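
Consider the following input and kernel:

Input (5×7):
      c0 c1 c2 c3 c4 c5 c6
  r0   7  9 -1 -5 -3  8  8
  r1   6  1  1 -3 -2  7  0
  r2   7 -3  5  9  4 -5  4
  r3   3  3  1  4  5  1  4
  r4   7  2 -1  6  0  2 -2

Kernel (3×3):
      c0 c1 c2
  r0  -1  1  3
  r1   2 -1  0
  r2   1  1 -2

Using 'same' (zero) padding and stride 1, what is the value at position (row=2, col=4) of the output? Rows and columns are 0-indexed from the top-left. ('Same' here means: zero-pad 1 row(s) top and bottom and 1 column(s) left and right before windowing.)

43

The receptive field on the zero-padded input at this output position is [-3 -2 7 / 9 4 -5 / 4 5 1]. Elementwise product with the kernel and sum: -3·-1 + -2·1 + 7·3 + 9·2 + 4·-1 + 4·1 + 5·1 + 1·-2.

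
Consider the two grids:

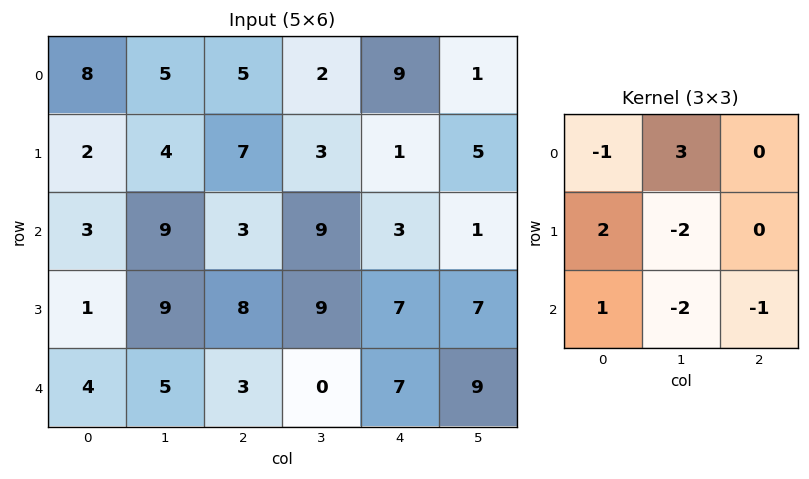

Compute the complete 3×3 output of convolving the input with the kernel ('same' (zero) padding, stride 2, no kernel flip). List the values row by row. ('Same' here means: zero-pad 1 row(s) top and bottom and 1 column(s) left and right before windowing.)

-24 -13 -18
-11 13 0
-5 19 -2

Output[0,0]: The receptive field on the zero-padded input at this output position is [0 0 0 / 0 8 5 / 0 2 4]. Elementwise product with the kernel and sum: 0·-1 + 0·3 + 0·2 + 8·-2 + 0·1 + 2·-2 + 4·-1.
Output[0,1]: The receptive field on the zero-padded input at this output position is [0 0 0 / 5 5 2 / 4 7 3]. Elementwise product with the kernel and sum: 0·-1 + 0·3 + 5·2 + 5·-2 + 4·1 + 7·-2 + 3·-1.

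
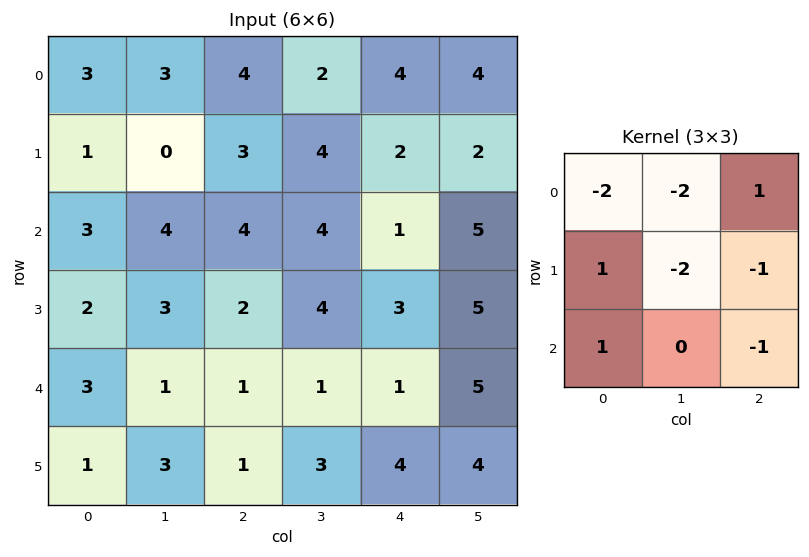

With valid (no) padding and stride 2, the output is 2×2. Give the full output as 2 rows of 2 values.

Output[0,0]: The receptive field on the input at this output position is [3 3 4 / 1 0 3 / 3 4 4]. Elementwise product with the kernel and sum: 3·-2 + 3·-2 + 4·1 + 1·1 + 0·-2 + 3·-1 + 3·1 + 4·-1.

-11 -12
-14 -24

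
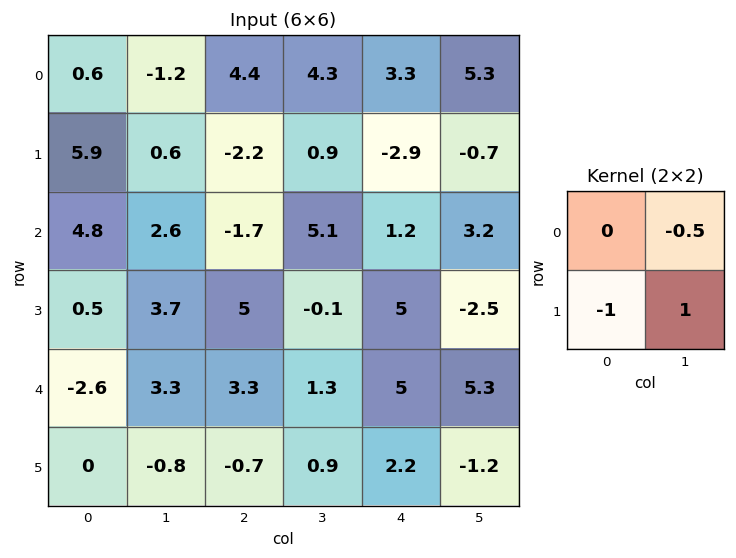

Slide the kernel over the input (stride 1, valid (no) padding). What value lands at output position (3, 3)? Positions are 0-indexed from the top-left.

1.2

The receptive field on the input at this output position is [-0.1 5 / 1.3 5]. Elementwise product with the kernel and sum: 5·-0.5 + 1.3·-1 + 5·1.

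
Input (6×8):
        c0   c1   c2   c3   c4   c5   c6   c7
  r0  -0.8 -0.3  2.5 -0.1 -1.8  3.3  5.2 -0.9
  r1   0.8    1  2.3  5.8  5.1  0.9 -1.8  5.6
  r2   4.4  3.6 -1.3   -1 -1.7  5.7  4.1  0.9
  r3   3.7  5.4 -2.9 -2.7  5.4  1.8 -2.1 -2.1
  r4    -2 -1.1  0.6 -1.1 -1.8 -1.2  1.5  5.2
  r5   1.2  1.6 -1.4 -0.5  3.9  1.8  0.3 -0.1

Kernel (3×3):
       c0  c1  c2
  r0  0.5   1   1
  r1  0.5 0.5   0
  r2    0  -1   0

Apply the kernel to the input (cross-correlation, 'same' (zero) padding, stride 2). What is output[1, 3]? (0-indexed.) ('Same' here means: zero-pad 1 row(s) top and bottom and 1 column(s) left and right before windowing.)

11.25

The receptive field on the zero-padded input at this output position is [0.9 -1.8 5.6 / 5.7 4.1 0.9 / 1.8 -2.1 -2.1]. Elementwise product with the kernel and sum: 0.9·0.5 + -1.8·1 + 5.6·1 + 5.7·0.5 + 4.1·0.5 + -2.1·-1.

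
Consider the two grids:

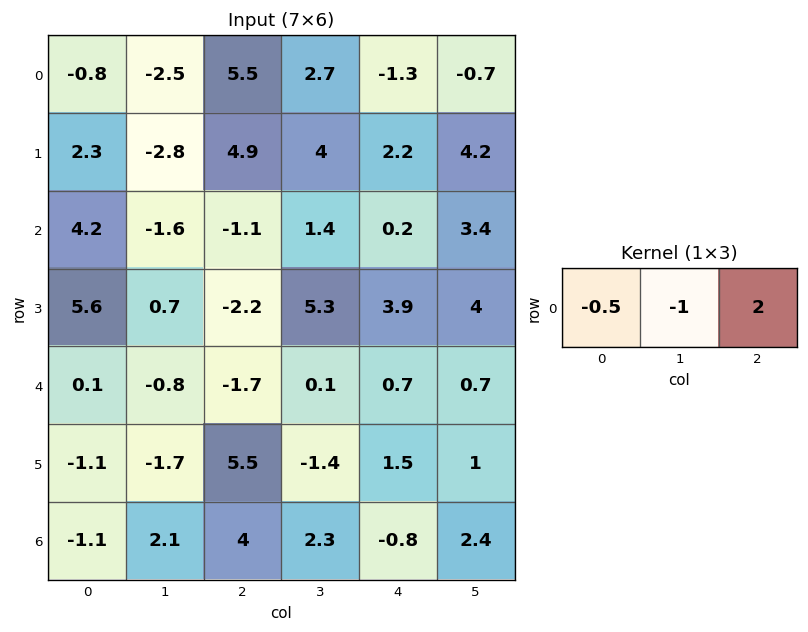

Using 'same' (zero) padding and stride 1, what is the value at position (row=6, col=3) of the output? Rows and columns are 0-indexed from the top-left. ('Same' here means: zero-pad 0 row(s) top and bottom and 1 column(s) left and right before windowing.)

The receptive field on the zero-padded input at this output position is [4 2.3 -0.8]. Elementwise product with the kernel and sum: 4·-0.5 + 2.3·-1 + -0.8·2.

-5.9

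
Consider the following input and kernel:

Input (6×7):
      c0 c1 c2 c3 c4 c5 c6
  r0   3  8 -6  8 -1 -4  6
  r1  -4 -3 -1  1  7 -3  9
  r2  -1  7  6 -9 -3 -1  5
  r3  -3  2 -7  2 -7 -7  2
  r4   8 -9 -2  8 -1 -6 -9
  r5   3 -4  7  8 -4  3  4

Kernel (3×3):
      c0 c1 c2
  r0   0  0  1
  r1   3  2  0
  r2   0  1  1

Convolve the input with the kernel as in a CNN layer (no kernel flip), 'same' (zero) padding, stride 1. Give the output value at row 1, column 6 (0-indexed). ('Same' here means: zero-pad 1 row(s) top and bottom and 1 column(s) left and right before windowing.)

14

The receptive field on the zero-padded input at this output position is [-4 6 0 / -3 9 0 / -1 5 0]. Elementwise product with the kernel and sum: 0·1 + -3·3 + 9·2 + 5·1 + 0·1.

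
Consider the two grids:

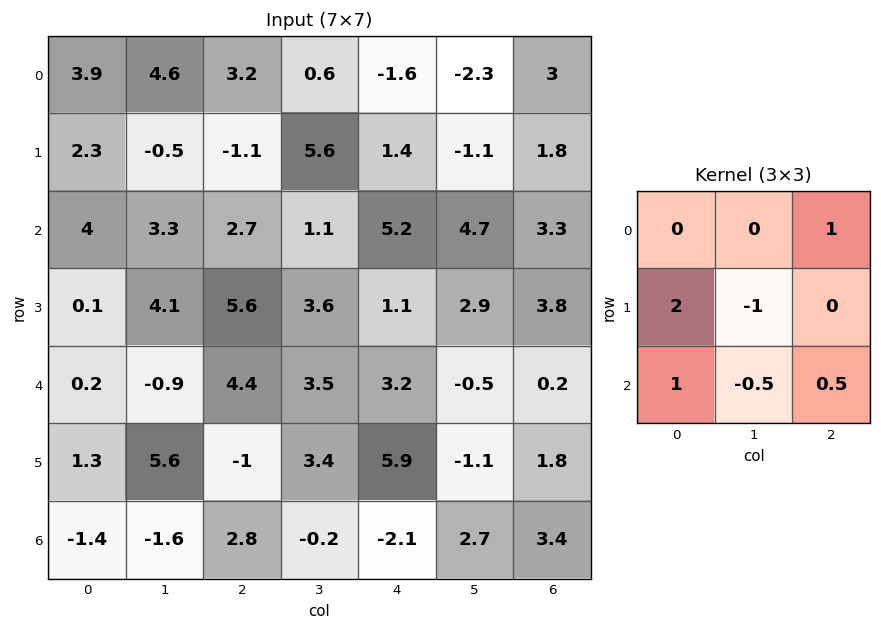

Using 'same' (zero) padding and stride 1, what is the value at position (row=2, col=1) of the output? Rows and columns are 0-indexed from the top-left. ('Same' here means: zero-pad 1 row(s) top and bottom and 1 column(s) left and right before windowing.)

4.45

The receptive field on the zero-padded input at this output position is [2.3 -0.5 -1.1 / 4 3.3 2.7 / 0.1 4.1 5.6]. Elementwise product with the kernel and sum: -1.1·1 + 4·2 + 3.3·-1 + 0.1·1 + 4.1·-0.5 + 5.6·0.5.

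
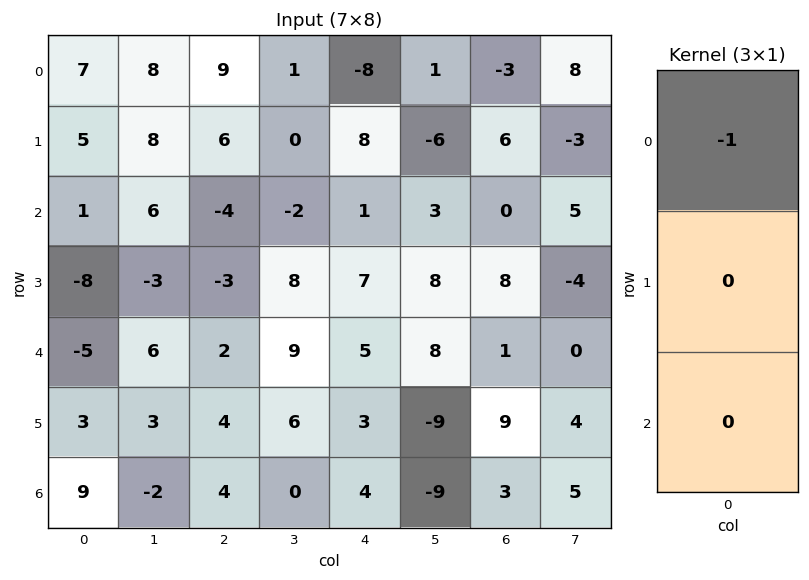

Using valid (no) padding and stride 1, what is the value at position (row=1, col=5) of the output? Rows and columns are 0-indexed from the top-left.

The receptive field on the input at this output position is [-6 / 3 / 8]. Elementwise product with the kernel and sum: -6·-1.

6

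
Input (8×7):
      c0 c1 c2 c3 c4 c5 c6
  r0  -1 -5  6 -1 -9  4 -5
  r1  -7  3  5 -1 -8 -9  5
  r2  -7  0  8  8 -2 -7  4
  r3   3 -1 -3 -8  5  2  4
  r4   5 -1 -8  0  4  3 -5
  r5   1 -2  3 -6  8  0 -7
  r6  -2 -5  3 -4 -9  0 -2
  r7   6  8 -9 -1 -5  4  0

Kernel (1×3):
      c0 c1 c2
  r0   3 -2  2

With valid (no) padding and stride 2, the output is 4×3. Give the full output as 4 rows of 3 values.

Output[0,0]: The receptive field on the input at this output position is [-1 -5 6]. Elementwise product with the kernel and sum: -1·3 + -5·-2 + 6·2.

19 2 -45
-5 4 16
1 -16 -4
10 -1 -31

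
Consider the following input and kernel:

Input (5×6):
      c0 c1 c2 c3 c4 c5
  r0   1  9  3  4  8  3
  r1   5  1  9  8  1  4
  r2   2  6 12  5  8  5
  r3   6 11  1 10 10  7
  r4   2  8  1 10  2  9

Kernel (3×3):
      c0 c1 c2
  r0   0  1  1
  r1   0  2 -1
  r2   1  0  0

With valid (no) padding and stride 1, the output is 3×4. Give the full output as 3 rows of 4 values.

7 23 39 14
16 47 12 26
41 17 24 36

Output[0,0]: The receptive field on the input at this output position is [1 9 3 / 5 1 9 / 2 6 12]. Elementwise product with the kernel and sum: 9·1 + 3·1 + 1·2 + 9·-1 + 2·1.
Output[0,1]: The receptive field on the input at this output position is [9 3 4 / 1 9 8 / 6 12 5]. Elementwise product with the kernel and sum: 3·1 + 4·1 + 9·2 + 8·-1 + 6·1.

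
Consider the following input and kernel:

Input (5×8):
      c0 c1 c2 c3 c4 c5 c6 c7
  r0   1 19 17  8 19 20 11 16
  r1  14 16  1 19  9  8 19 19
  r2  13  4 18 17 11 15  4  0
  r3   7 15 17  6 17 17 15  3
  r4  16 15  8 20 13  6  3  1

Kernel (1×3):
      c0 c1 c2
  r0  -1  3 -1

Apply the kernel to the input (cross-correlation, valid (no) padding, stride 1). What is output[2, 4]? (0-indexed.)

30

The receptive field on the input at this output position is [11 15 4]. Elementwise product with the kernel and sum: 11·-1 + 15·3 + 4·-1.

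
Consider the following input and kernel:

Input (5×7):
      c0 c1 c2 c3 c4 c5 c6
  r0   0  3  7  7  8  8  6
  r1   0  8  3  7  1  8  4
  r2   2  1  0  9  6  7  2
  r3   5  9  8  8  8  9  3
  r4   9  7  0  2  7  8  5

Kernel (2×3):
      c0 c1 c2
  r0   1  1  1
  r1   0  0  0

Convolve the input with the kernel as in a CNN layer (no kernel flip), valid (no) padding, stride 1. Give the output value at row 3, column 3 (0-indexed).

25

The receptive field on the input at this output position is [8 8 9 / 2 7 8]. Elementwise product with the kernel and sum: 8·1 + 8·1 + 9·1.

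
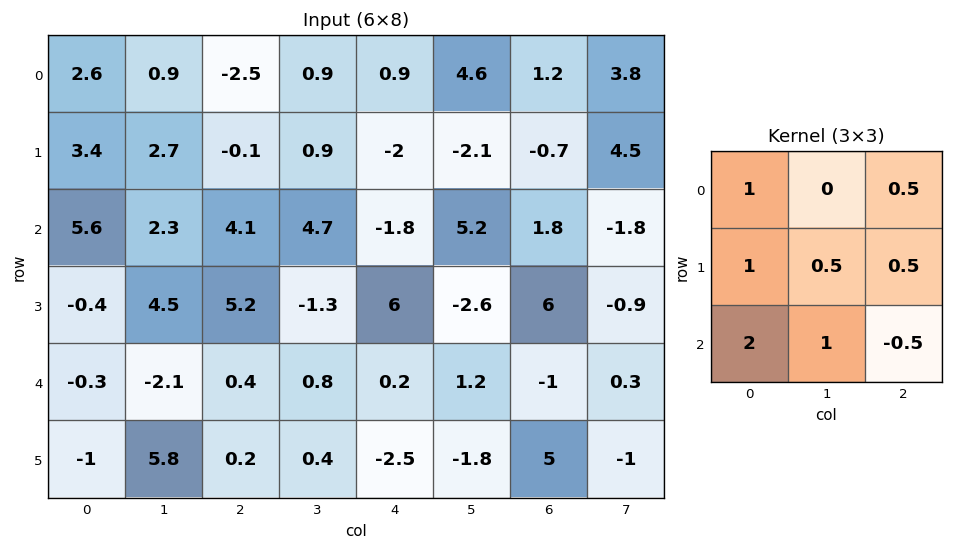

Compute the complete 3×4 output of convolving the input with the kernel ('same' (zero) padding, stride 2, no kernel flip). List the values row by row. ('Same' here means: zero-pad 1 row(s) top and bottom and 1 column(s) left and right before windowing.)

3.8 4.95 4.5 -0.05
2.65 24.7 10.95 6.6
-2.85 13.95 -1.9 -0.3

Output[0,0]: The receptive field on the zero-padded input at this output position is [0 0 0 / 0 2.6 0.9 / 0 3.4 2.7]. Elementwise product with the kernel and sum: 0·1 + 0·0.5 + 0·1 + 2.6·0.5 + 0.9·0.5 + 0·2 + 3.4·1 + 2.7·-0.5.
Output[0,1]: The receptive field on the zero-padded input at this output position is [0 0 0 / 0.9 -2.5 0.9 / 2.7 -0.1 0.9]. Elementwise product with the kernel and sum: 0·1 + 0·0.5 + 0.9·1 + -2.5·0.5 + 0.9·0.5 + 2.7·2 + -0.1·1 + 0.9·-0.5.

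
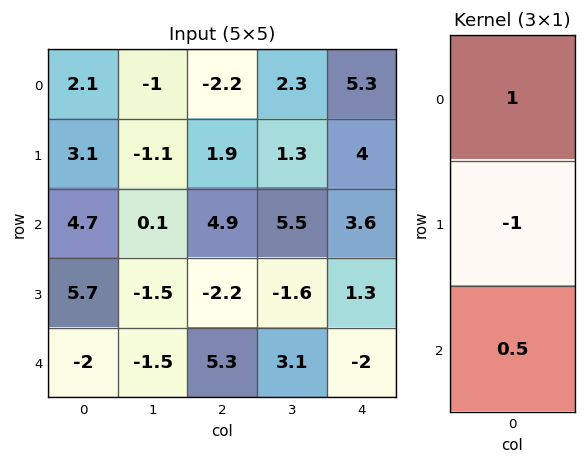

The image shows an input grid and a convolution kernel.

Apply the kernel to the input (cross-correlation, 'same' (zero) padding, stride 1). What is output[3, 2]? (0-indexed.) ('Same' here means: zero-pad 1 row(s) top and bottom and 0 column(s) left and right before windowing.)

9.75

The receptive field on the zero-padded input at this output position is [4.9 / -2.2 / 5.3]. Elementwise product with the kernel and sum: 4.9·1 + -2.2·-1 + 5.3·0.5.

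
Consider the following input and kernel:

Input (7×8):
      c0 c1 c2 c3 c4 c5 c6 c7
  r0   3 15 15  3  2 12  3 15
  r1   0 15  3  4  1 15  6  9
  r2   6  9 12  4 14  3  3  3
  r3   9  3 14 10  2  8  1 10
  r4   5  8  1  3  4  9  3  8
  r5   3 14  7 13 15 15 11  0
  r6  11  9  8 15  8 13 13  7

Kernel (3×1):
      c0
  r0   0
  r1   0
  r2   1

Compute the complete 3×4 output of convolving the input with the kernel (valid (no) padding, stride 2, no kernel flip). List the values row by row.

Output[0,0]: The receptive field on the input at this output position is [3 / 0 / 6]. Elementwise product with the kernel and sum: 6·1.

6 12 14 3
5 1 4 3
11 8 8 13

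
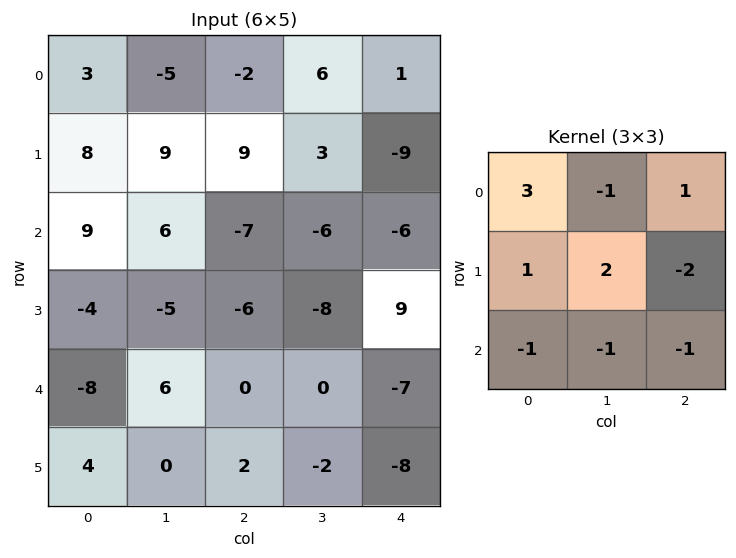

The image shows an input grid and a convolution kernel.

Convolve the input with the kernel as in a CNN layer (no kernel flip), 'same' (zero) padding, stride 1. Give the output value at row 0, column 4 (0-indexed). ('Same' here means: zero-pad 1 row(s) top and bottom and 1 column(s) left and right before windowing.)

14

The receptive field on the zero-padded input at this output position is [0 0 0 / 6 1 0 / 3 -9 0]. Elementwise product with the kernel and sum: 0·3 + 0·-1 + 0·1 + 6·1 + 1·2 + 0·-2 + 3·-1 + -9·-1 + 0·-1.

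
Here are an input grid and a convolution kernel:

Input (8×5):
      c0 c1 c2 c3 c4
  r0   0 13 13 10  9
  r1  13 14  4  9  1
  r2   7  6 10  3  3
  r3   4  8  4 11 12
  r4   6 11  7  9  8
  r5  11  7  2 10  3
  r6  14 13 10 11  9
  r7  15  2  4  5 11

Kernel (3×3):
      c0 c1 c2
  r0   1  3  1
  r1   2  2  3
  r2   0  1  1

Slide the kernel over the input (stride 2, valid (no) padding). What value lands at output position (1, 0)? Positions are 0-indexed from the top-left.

The receptive field on the input at this output position is [7 6 10 / 4 8 4 / 6 11 7]. Elementwise product with the kernel and sum: 7·1 + 6·3 + 10·1 + 4·2 + 8·2 + 4·3 + 11·1 + 7·1.

89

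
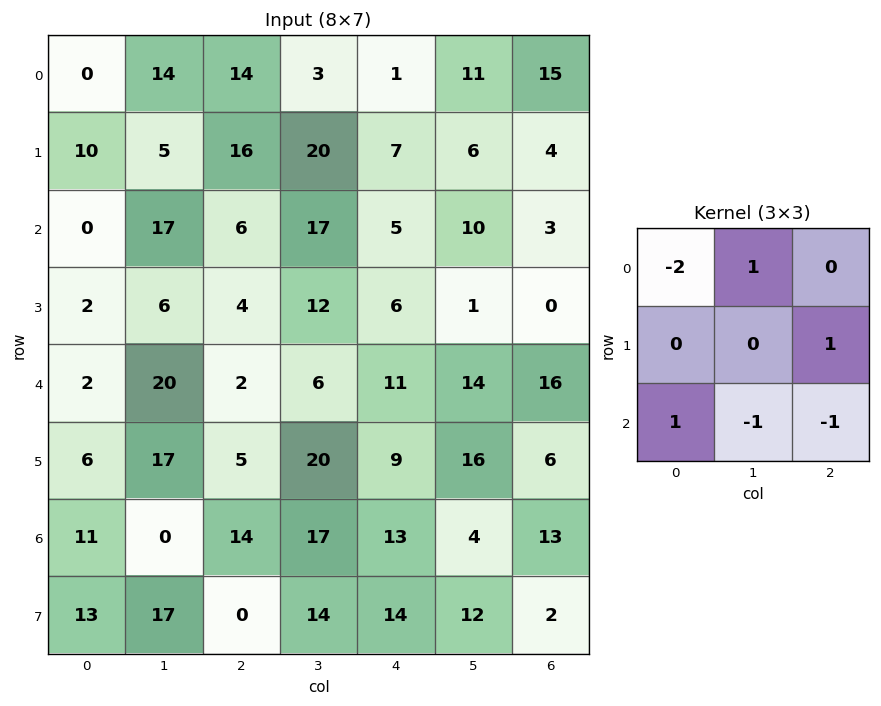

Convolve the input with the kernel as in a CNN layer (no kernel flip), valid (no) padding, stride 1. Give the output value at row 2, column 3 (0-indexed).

The receptive field on the input at this output position is [17 5 10 / 12 6 1 / 6 11 14]. Elementwise product with the kernel and sum: 17·-2 + 5·1 + 1·1 + 6·1 + 11·-1 + 14·-1.

-47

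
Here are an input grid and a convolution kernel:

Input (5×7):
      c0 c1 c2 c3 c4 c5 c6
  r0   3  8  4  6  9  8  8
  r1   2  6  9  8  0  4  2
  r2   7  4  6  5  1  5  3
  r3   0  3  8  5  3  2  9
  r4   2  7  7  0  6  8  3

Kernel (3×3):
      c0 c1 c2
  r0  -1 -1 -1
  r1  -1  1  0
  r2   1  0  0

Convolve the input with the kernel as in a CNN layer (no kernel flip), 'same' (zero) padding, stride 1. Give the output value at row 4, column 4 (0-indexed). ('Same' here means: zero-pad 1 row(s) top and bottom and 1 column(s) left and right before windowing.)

-4

The receptive field on the zero-padded input at this output position is [5 3 2 / 0 6 8 / 0 0 0]. Elementwise product with the kernel and sum: 5·-1 + 3·-1 + 2·-1 + 0·-1 + 6·1 + 0·1.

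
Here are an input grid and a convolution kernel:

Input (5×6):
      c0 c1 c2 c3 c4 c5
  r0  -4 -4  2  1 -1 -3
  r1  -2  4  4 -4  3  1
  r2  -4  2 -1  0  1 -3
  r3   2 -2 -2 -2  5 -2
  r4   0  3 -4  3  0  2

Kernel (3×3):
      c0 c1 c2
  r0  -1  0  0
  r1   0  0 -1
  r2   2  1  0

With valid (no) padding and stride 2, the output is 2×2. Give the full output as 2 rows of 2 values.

-6 -7
9 -9

Output[0,0]: The receptive field on the input at this output position is [-4 -4 2 / -2 4 4 / -4 2 -1]. Elementwise product with the kernel and sum: -4·-1 + 4·-1 + -4·2 + 2·1.
Output[0,1]: The receptive field on the input at this output position is [2 1 -1 / 4 -4 3 / -1 0 1]. Elementwise product with the kernel and sum: 2·-1 + 3·-1 + -1·2 + 0·1.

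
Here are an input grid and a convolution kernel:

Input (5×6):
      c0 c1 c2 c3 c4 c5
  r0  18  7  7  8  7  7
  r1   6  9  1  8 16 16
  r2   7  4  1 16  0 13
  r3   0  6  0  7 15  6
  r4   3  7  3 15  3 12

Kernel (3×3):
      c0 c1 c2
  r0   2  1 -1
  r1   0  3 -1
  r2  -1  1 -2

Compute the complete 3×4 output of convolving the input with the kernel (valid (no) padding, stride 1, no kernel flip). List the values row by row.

Output[0,0]: The receptive field on the input at this output position is [18 7 7 / 6 9 1 / 7 4 1]. Elementwise product with the kernel and sum: 18·2 + 7·1 + 7·-1 + 9·3 + 1·-1 + 7·-1 + 4·1 + 1·-2.
Output[0,1]: The receptive field on the input at this output position is [7 7 8 / 9 1 8 / 4 1 16]. Elementwise product with the kernel and sum: 7·2 + 7·1 + 8·-1 + 1·3 + 8·-1 + 4·-1 + 1·1 + 16·-2.

57 -27 38 6
37 -22 19 -1
33 -48 30 22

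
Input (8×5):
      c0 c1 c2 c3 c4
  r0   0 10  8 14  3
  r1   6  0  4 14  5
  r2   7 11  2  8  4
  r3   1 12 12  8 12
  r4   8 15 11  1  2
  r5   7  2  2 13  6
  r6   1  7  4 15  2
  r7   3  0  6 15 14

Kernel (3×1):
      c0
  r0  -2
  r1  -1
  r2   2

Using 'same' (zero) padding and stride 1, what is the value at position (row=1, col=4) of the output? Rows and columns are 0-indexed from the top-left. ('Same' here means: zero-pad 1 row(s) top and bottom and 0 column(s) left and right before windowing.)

-3

The receptive field on the zero-padded input at this output position is [3 / 5 / 4]. Elementwise product with the kernel and sum: 3·-2 + 5·-1 + 4·2.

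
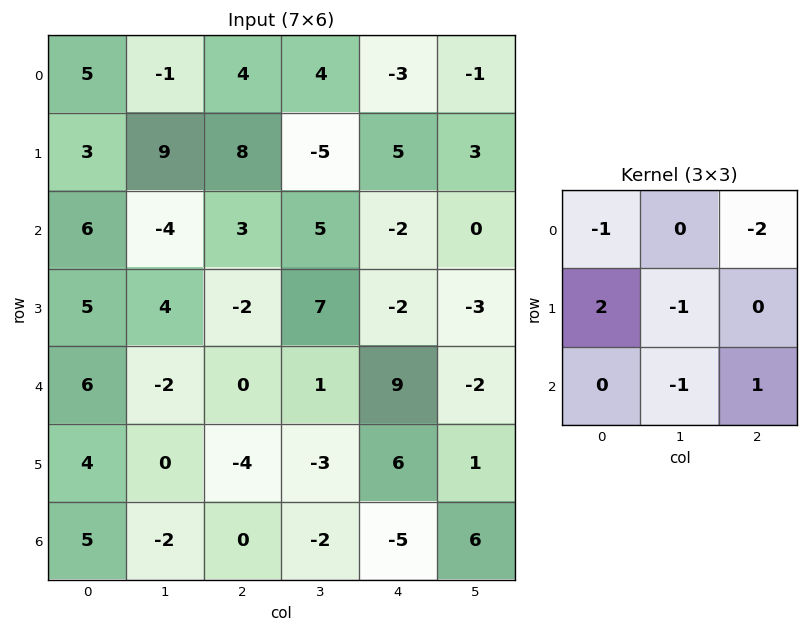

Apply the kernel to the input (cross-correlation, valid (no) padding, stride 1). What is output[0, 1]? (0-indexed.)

5

The receptive field on the input at this output position is [-1 4 4 / 9 8 -5 / -4 3 5]. Elementwise product with the kernel and sum: -1·-1 + 4·-2 + 9·2 + 8·-1 + 3·-1 + 5·1.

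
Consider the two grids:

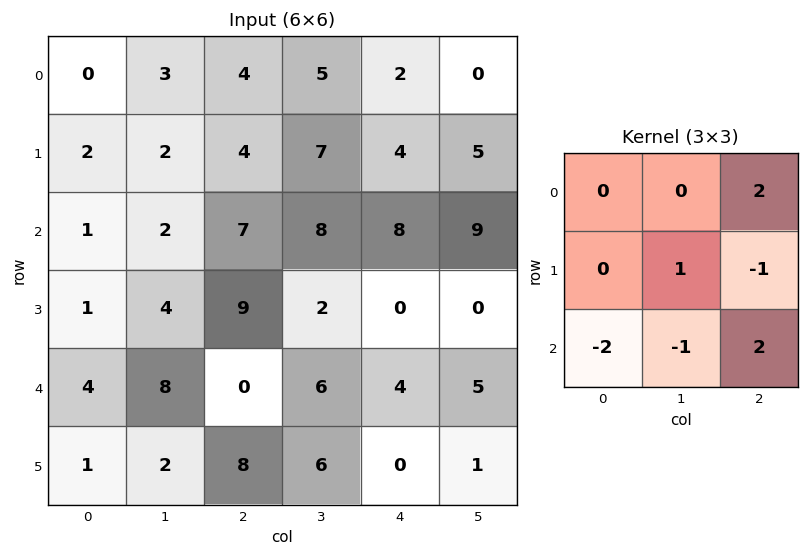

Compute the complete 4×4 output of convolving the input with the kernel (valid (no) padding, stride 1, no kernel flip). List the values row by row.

16 12 1 -7
15 0 -12 5
-7 19 20 12
38 -2 -20 -11

Output[0,0]: The receptive field on the input at this output position is [0 3 4 / 2 2 4 / 1 2 7]. Elementwise product with the kernel and sum: 4·2 + 2·1 + 4·-1 + 1·-2 + 2·-1 + 7·2.
Output[0,1]: The receptive field on the input at this output position is [3 4 5 / 2 4 7 / 2 7 8]. Elementwise product with the kernel and sum: 5·2 + 4·1 + 7·-1 + 2·-2 + 7·-1 + 8·2.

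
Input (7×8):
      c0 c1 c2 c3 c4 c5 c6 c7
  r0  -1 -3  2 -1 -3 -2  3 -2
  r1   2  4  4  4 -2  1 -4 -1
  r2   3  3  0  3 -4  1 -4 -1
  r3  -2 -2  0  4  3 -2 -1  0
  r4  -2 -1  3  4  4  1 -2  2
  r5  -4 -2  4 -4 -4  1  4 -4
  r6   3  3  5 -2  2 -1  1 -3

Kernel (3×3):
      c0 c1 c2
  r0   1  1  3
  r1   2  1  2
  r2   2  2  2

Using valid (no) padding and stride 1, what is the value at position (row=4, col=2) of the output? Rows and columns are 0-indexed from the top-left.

The receptive field on the input at this output position is [3 4 4 / 4 -4 -4 / 5 -2 2]. Elementwise product with the kernel and sum: 3·1 + 4·1 + 4·3 + 4·2 + -4·1 + -4·2 + 5·2 + -2·2 + 2·2.

25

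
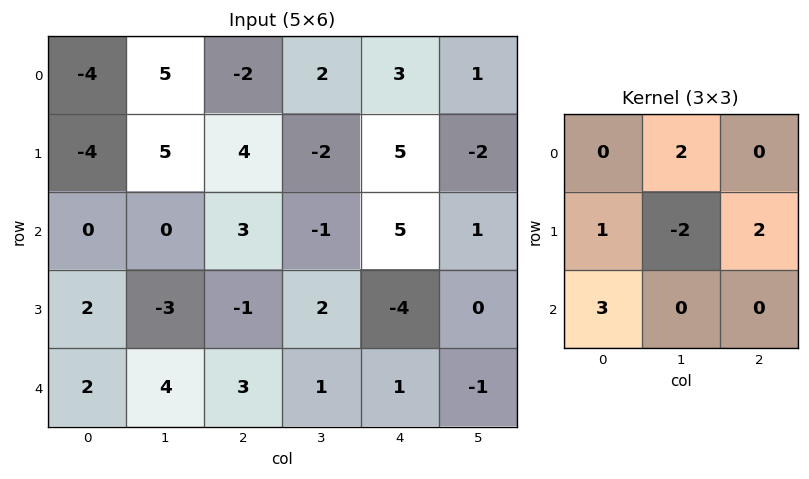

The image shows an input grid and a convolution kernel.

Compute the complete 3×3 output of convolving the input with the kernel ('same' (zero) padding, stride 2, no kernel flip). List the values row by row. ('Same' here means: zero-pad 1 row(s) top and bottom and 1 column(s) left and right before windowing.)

18 28 -8
-8 -9 7
8 -2 -11

Output[0,0]: The receptive field on the zero-padded input at this output position is [0 0 0 / 0 -4 5 / 0 -4 5]. Elementwise product with the kernel and sum: 0·2 + 0·1 + -4·-2 + 5·2 + 0·3.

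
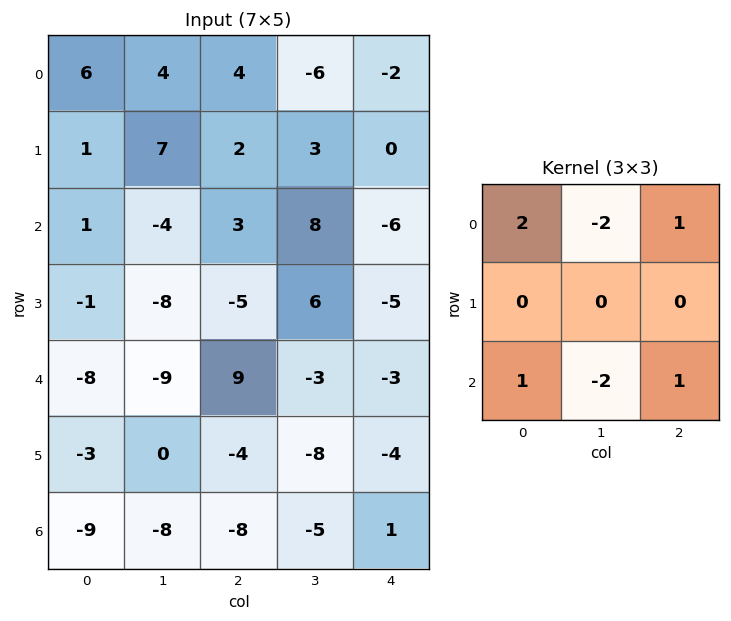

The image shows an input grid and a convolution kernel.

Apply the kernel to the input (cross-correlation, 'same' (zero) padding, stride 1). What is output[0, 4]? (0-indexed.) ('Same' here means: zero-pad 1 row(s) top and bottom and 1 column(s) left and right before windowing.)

3

The receptive field on the zero-padded input at this output position is [0 0 0 / -6 -2 0 / 3 0 0]. Elementwise product with the kernel and sum: 0·2 + 0·-2 + 0·1 + 3·1 + 0·-2 + 0·1.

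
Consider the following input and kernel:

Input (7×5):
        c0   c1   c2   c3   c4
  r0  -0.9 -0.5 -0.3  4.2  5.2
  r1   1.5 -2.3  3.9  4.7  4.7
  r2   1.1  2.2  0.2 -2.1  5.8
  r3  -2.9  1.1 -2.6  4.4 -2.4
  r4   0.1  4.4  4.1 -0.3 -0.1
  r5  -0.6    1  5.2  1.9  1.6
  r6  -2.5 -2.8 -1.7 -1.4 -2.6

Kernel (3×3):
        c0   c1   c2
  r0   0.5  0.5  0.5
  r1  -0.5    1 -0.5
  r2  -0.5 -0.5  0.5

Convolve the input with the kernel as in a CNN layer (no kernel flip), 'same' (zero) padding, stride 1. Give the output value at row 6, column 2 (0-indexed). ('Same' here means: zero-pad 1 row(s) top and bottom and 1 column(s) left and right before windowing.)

4.45

The receptive field on the zero-padded input at this output position is [1 5.2 1.9 / -2.8 -1.7 -1.4 / 0 0 0]. Elementwise product with the kernel and sum: 1·0.5 + 5.2·0.5 + 1.9·0.5 + -2.8·-0.5 + -1.7·1 + -1.4·-0.5 + 0·-0.5 + 0·-0.5 + 0·0.5.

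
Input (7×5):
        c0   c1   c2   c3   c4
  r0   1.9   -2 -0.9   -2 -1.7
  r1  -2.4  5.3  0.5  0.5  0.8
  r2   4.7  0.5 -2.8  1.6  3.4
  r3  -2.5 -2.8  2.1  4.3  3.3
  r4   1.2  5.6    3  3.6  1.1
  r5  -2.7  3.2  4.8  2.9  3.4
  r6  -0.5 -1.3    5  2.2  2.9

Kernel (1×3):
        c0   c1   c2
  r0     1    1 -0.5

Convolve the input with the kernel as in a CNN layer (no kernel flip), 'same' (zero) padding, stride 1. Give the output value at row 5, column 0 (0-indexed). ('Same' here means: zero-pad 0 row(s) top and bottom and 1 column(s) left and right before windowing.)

The receptive field on the zero-padded input at this output position is [0 -2.7 3.2]. Elementwise product with the kernel and sum: 0·1 + -2.7·1 + 3.2·-0.5.

-4.3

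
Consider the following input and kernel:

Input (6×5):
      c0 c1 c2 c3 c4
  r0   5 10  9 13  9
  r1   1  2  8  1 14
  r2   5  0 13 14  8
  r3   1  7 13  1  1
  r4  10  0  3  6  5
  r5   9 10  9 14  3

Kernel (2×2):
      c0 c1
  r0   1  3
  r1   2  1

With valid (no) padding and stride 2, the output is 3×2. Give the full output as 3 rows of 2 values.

39 65
14 82
38 53

Output[0,0]: The receptive field on the input at this output position is [5 10 / 1 2]. Elementwise product with the kernel and sum: 5·1 + 10·3 + 1·2 + 2·1.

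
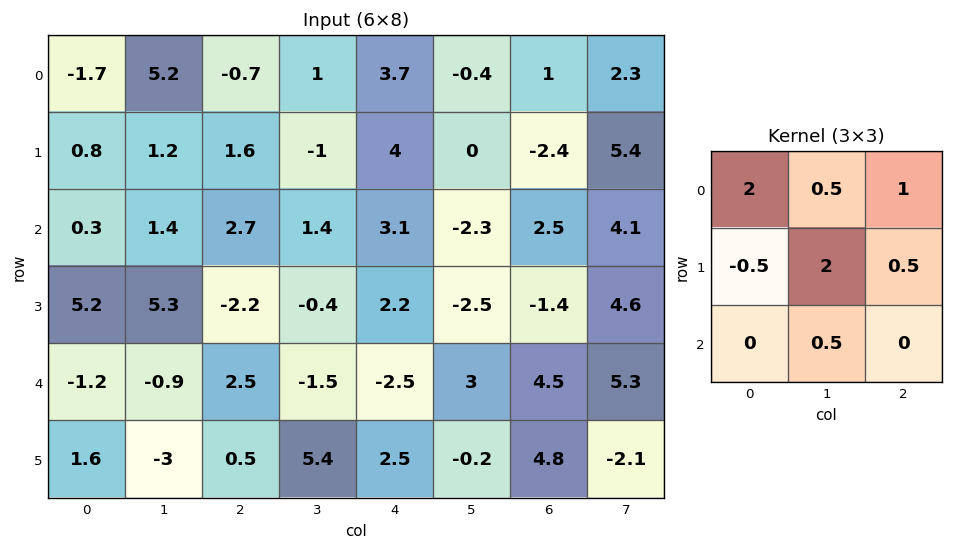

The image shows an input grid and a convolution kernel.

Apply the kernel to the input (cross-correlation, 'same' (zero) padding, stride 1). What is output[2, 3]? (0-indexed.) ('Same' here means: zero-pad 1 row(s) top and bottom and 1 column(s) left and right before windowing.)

9.5

The receptive field on the zero-padded input at this output position is [1.6 -1 4 / 2.7 1.4 3.1 / -2.2 -0.4 2.2]. Elementwise product with the kernel and sum: 1.6·2 + -1·0.5 + 4·1 + 2.7·-0.5 + 1.4·2 + 3.1·0.5 + -0.4·0.5.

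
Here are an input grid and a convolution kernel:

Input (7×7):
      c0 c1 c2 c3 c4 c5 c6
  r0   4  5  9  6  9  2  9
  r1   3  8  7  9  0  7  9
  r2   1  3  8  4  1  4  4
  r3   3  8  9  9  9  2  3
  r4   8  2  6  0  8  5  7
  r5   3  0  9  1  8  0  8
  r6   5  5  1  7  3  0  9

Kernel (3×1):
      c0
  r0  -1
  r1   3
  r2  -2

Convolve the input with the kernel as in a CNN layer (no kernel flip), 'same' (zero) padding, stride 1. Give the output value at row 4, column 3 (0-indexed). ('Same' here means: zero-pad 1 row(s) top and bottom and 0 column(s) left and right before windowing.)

-11

The receptive field on the zero-padded input at this output position is [9 / 0 / 1]. Elementwise product with the kernel and sum: 9·-1 + 0·3 + 1·-2.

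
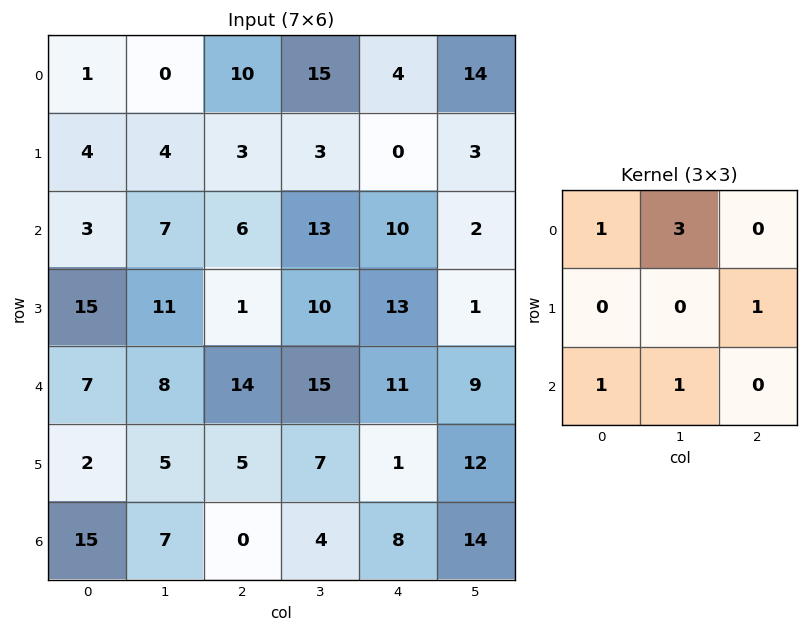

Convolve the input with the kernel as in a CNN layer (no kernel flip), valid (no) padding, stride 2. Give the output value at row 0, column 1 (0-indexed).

74

The receptive field on the input at this output position is [10 15 4 / 3 3 0 / 6 13 10]. Elementwise product with the kernel and sum: 10·1 + 15·3 + 0·1 + 6·1 + 13·1.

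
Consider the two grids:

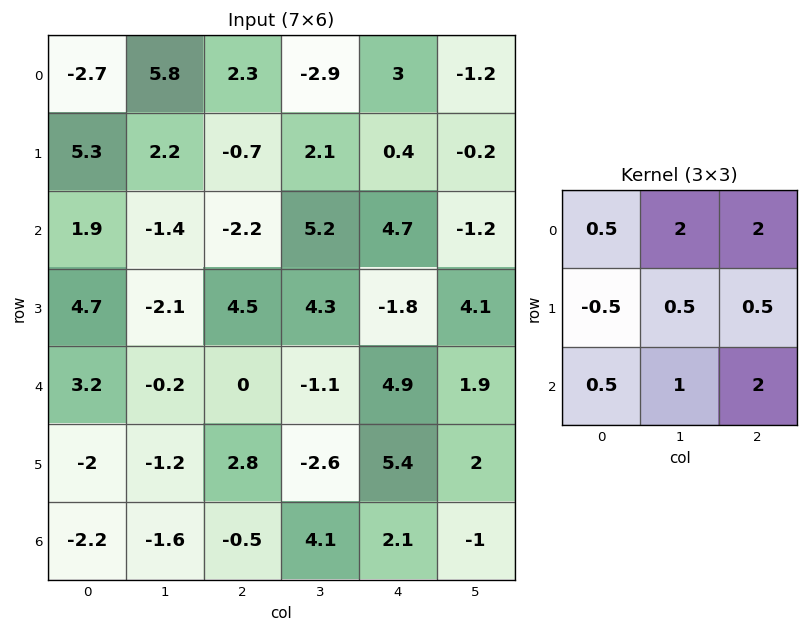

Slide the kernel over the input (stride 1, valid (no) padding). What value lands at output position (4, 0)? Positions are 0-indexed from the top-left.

The receptive field on the input at this output position is [3.2 -0.2 0 / -2 -1.2 2.8 / -2.2 -1.6 -0.5]. Elementwise product with the kernel and sum: 3.2·0.5 + -0.2·2 + 0·2 + -2·-0.5 + -1.2·0.5 + 2.8·0.5 + -2.2·0.5 + -1.6·1 + -0.5·2.

-0.7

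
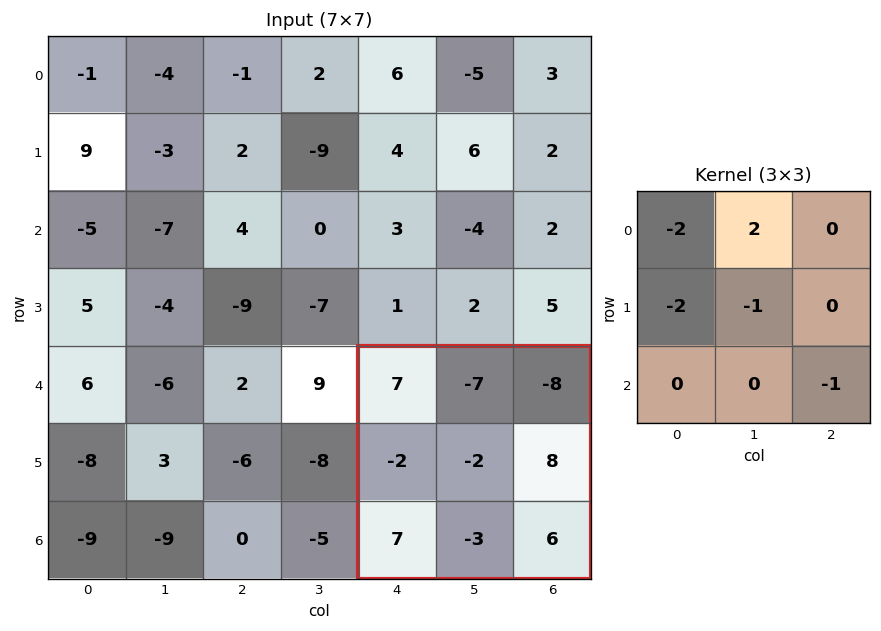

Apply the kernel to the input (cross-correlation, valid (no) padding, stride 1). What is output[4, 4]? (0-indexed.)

-28

The receptive field on the input at this output position is [7 -7 -8 / -2 -2 8 / 7 -3 6]. Elementwise product with the kernel and sum: 7·-2 + -7·2 + -2·-2 + -2·-1 + 6·-1.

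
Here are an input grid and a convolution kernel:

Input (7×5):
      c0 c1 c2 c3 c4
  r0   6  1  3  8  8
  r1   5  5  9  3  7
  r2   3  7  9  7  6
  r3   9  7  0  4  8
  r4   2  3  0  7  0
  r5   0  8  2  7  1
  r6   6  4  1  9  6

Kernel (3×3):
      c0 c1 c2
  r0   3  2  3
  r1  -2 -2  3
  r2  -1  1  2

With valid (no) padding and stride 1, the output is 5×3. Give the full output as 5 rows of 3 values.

Output[0,0]: The receptive field on the input at this output position is [6 1 3 / 5 5 9 / 3 7 9]. Elementwise product with the kernel and sum: 6·3 + 1·2 + 3·3 + 5·-2 + 5·-2 + 9·3 + 3·-1 + 7·1 + 9·2.

58 30 56
57 32 60
19 69 82
43 56 25
2 46 19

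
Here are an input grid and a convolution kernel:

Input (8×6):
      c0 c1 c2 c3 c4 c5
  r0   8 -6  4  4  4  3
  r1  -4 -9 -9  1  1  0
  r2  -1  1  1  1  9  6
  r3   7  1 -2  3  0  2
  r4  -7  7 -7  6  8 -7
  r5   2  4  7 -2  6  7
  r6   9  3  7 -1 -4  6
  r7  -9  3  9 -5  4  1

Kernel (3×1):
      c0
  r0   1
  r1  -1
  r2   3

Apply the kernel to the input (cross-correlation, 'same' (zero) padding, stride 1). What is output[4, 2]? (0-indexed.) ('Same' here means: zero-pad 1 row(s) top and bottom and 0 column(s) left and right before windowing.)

The receptive field on the zero-padded input at this output position is [-2 / -7 / 7]. Elementwise product with the kernel and sum: -2·1 + -7·-1 + 7·3.

26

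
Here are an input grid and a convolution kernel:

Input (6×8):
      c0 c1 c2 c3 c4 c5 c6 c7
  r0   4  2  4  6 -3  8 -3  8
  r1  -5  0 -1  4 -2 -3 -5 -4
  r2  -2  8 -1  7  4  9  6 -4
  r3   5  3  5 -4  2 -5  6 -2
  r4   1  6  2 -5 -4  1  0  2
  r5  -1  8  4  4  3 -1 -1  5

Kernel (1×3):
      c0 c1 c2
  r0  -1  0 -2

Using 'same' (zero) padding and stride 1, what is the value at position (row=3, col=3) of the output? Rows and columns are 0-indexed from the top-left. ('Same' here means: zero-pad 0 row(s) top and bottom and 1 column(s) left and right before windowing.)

-9

The receptive field on the zero-padded input at this output position is [5 -4 2]. Elementwise product with the kernel and sum: 5·-1 + 2·-2.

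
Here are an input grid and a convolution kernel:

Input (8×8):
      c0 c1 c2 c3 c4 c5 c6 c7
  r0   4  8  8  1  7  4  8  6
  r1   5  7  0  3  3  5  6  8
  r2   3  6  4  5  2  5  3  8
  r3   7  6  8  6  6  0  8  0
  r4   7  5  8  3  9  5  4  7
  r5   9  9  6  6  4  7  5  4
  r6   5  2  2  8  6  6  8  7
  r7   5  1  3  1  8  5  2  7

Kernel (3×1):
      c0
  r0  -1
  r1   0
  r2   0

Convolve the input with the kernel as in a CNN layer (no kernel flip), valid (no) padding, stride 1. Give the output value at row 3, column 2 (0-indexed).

The receptive field on the input at this output position is [8 / 8 / 6]. Elementwise product with the kernel and sum: 8·-1.

-8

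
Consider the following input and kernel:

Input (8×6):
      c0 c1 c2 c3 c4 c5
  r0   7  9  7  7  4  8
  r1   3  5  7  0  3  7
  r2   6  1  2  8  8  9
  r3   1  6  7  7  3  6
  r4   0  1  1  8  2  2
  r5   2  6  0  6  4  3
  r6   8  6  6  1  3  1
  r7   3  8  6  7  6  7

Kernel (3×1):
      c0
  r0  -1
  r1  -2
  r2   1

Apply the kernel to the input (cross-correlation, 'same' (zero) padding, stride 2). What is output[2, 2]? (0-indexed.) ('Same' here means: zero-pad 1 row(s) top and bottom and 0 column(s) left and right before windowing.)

The receptive field on the zero-padded input at this output position is [3 / 2 / 4]. Elementwise product with the kernel and sum: 3·-1 + 2·-2 + 4·1.

-3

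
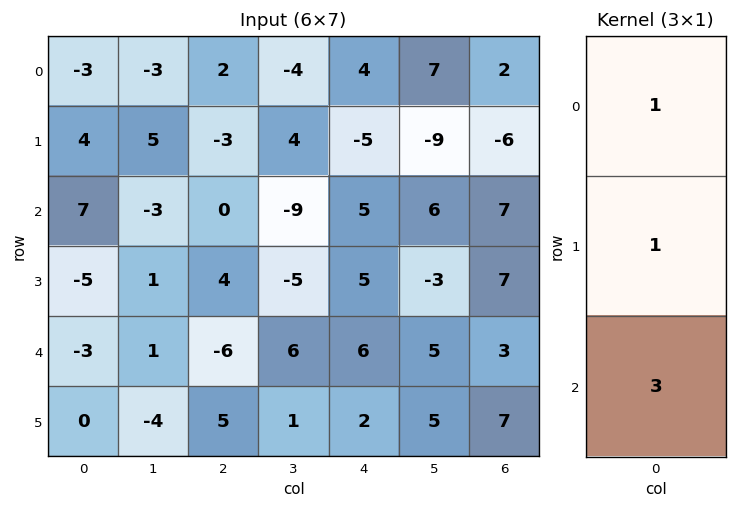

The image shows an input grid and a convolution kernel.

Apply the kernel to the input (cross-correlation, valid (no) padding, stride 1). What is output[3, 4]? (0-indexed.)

The receptive field on the input at this output position is [5 / 6 / 2]. Elementwise product with the kernel and sum: 5·1 + 6·1 + 2·3.

17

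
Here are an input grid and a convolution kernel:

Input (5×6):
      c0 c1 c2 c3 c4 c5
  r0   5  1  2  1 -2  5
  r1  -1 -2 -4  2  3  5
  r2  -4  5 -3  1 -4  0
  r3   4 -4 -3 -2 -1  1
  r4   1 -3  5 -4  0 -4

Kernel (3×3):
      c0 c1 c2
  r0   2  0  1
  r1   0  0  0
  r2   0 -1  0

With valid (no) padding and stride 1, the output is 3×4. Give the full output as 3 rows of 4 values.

Output[0,0]: The receptive field on the input at this output position is [5 1 2 / -1 -2 -4 / -4 5 -3]. Elementwise product with the kernel and sum: 5·2 + 2·1 + 5·-1.
Output[0,1]: The receptive field on the input at this output position is [1 2 1 / -2 -4 2 / 5 -3 1]. Elementwise product with the kernel and sum: 1·2 + 1·1 + -3·-1.

7 6 1 11
-2 1 -3 10
-8 6 -6 2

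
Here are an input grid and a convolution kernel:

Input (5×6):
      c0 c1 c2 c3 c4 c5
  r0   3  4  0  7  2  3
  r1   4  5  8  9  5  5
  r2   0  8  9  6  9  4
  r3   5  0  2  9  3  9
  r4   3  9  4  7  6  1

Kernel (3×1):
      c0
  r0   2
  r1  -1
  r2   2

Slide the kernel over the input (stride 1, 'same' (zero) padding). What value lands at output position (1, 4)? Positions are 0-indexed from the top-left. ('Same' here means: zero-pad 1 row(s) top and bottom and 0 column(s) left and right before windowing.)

The receptive field on the zero-padded input at this output position is [2 / 5 / 9]. Elementwise product with the kernel and sum: 2·2 + 5·-1 + 9·2.

17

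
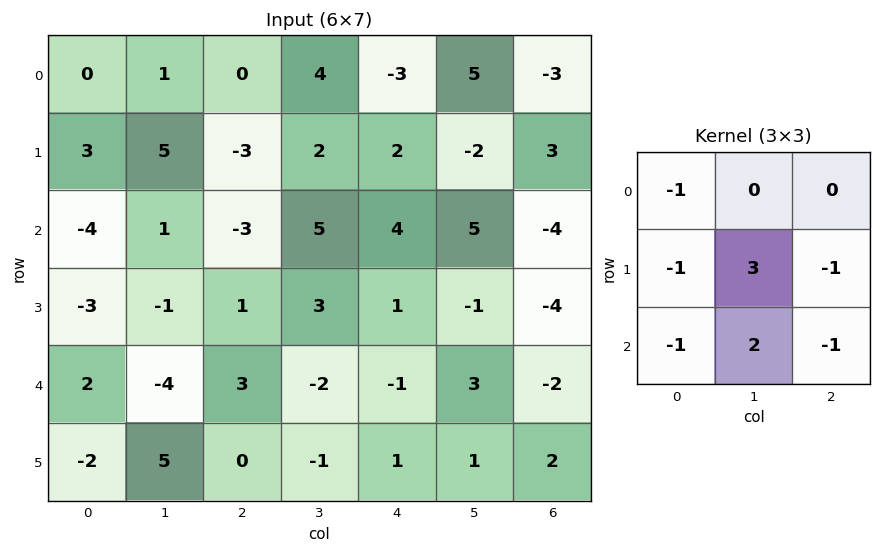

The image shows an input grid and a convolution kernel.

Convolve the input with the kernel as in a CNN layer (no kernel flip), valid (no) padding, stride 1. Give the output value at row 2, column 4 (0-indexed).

5

The receptive field on the input at this output position is [4 5 -4 / 1 -1 -4 / -1 3 -2]. Elementwise product with the kernel and sum: 4·-1 + 1·-1 + -1·3 + -4·-1 + -1·-1 + 3·2 + -2·-1.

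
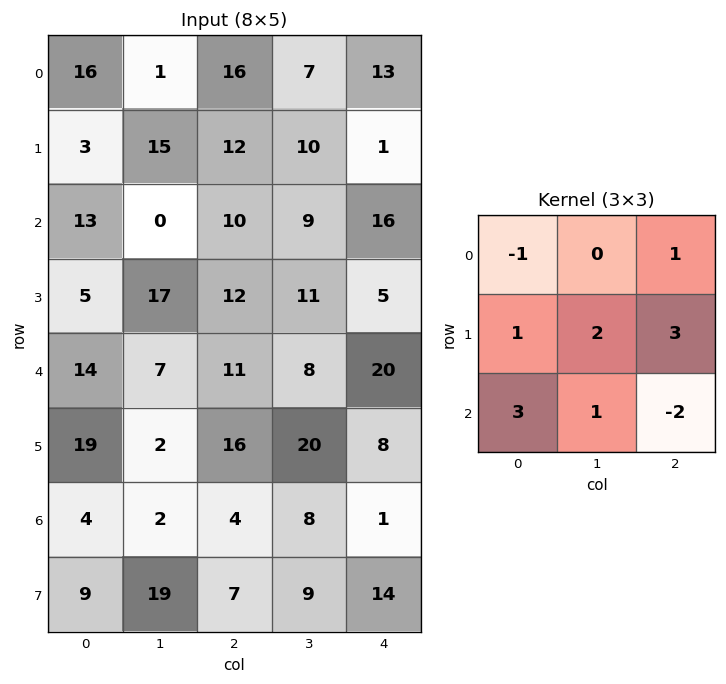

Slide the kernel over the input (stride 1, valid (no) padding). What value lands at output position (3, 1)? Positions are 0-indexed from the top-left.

The receptive field on the input at this output position is [17 12 11 / 7 11 8 / 2 16 20]. Elementwise product with the kernel and sum: 17·-1 + 11·1 + 7·1 + 11·2 + 8·3 + 2·3 + 16·1 + 20·-2.

29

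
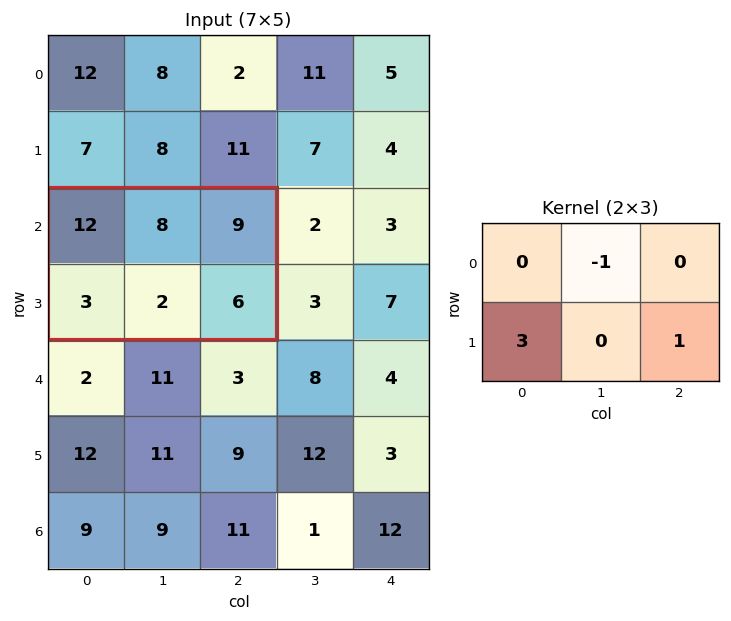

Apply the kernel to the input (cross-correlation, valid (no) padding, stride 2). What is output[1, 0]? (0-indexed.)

The receptive field on the input at this output position is [12 8 9 / 3 2 6]. Elementwise product with the kernel and sum: 8·-1 + 3·3 + 6·1.

7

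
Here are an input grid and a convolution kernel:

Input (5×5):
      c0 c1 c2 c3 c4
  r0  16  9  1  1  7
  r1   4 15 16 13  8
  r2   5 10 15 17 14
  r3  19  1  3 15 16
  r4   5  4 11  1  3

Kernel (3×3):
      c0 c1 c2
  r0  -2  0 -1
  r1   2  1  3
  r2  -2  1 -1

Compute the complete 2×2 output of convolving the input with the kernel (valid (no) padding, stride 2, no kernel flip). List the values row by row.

23 33
6 1

Output[0,0]: The receptive field on the input at this output position is [16 9 1 / 4 15 16 / 5 10 15]. Elementwise product with the kernel and sum: 16·-2 + 1·-1 + 4·2 + 15·1 + 16·3 + 5·-2 + 10·1 + 15·-1.
Output[0,1]: The receptive field on the input at this output position is [1 1 7 / 16 13 8 / 15 17 14]. Elementwise product with the kernel and sum: 1·-2 + 7·-1 + 16·2 + 13·1 + 8·3 + 15·-2 + 17·1 + 14·-1.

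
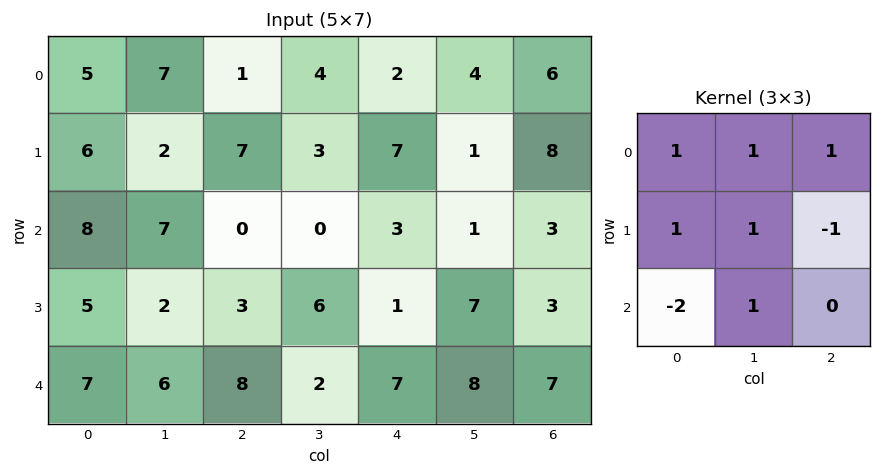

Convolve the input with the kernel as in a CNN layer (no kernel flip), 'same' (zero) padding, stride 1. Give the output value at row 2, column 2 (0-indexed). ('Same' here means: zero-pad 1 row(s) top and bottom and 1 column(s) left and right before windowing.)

18

The receptive field on the zero-padded input at this output position is [2 7 3 / 7 0 0 / 2 3 6]. Elementwise product with the kernel and sum: 2·1 + 7·1 + 3·1 + 7·1 + 0·1 + 0·-1 + 2·-2 + 3·1.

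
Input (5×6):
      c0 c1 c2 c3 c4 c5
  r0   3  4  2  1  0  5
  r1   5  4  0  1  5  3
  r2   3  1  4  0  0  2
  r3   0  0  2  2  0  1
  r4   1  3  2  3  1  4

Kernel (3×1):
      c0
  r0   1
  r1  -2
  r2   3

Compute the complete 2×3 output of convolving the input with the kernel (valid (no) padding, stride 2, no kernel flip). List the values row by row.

Output[0,0]: The receptive field on the input at this output position is [3 / 5 / 3]. Elementwise product with the kernel and sum: 3·1 + 5·-2 + 3·3.
Output[0,1]: The receptive field on the input at this output position is [2 / 0 / 4]. Elementwise product with the kernel and sum: 2·1 + 0·-2 + 4·3.

2 14 -10
6 6 3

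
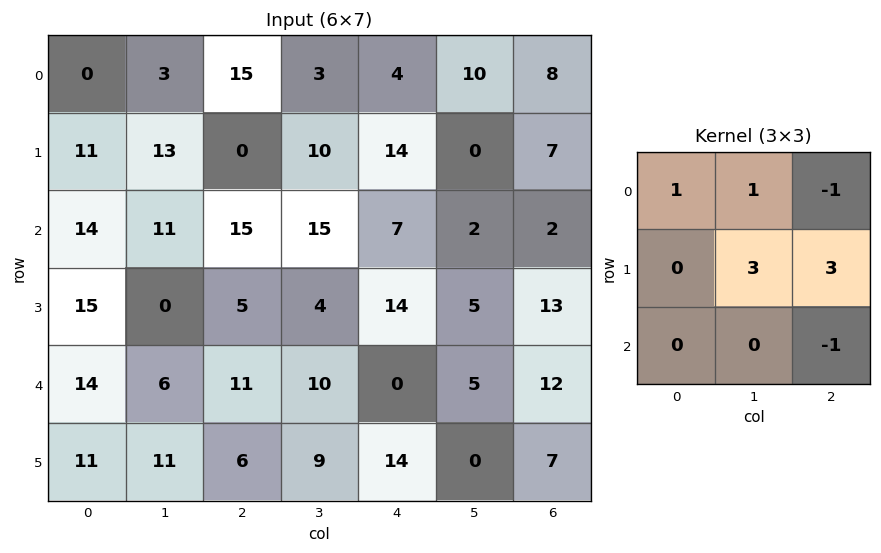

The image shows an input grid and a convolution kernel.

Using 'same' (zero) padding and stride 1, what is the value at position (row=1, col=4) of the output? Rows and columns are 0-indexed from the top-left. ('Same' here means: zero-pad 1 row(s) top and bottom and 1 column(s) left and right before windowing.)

The receptive field on the zero-padded input at this output position is [3 4 10 / 10 14 0 / 15 7 2]. Elementwise product with the kernel and sum: 3·1 + 4·1 + 10·-1 + 14·3 + 0·3 + 2·-1.

37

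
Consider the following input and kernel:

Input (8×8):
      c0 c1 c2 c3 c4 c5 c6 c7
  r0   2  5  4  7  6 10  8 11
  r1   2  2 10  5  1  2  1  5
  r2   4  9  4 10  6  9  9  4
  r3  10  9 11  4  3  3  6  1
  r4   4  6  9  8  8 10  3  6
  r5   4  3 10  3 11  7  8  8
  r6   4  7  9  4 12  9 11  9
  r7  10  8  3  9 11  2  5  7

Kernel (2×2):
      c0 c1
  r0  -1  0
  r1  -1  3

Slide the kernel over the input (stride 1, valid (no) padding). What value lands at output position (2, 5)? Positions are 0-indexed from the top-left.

The receptive field on the input at this output position is [9 9 / 3 6]. Elementwise product with the kernel and sum: 9·-1 + 3·-1 + 6·3.

6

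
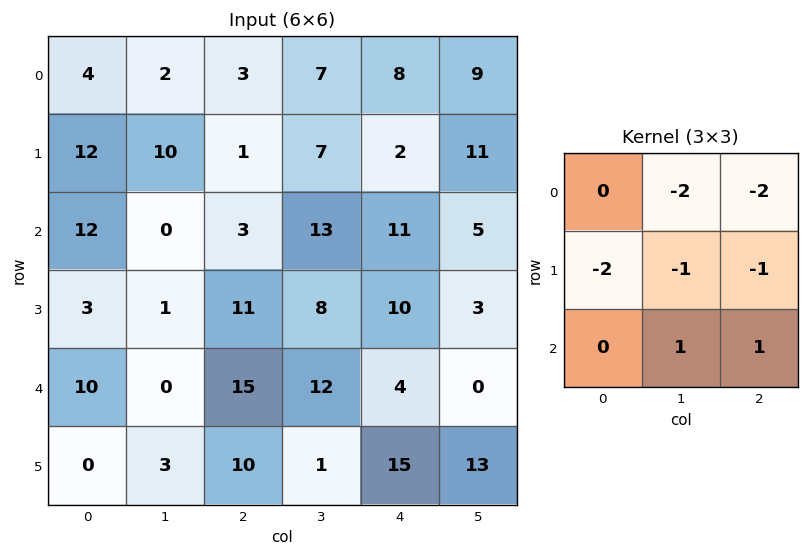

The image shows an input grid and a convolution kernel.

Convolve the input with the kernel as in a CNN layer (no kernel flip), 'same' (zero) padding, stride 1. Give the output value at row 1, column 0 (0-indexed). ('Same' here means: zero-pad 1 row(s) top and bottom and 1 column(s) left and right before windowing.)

-22

The receptive field on the zero-padded input at this output position is [0 4 2 / 0 12 10 / 0 12 0]. Elementwise product with the kernel and sum: 4·-2 + 2·-2 + 0·-2 + 12·-1 + 10·-1 + 12·1 + 0·1.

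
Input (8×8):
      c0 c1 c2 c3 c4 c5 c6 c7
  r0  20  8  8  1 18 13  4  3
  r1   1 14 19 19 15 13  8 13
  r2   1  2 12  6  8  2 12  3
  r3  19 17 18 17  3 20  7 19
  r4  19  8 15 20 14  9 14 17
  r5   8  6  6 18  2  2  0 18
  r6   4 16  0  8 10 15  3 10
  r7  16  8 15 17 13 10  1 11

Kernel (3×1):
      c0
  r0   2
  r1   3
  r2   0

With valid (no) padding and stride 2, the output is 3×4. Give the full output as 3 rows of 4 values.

Output[0,0]: The receptive field on the input at this output position is [20 / 1 / 1]. Elementwise product with the kernel and sum: 20·2 + 1·3.
Output[0,1]: The receptive field on the input at this output position is [8 / 19 / 12]. Elementwise product with the kernel and sum: 8·2 + 19·3.

43 73 81 32
59 78 25 45
62 48 34 28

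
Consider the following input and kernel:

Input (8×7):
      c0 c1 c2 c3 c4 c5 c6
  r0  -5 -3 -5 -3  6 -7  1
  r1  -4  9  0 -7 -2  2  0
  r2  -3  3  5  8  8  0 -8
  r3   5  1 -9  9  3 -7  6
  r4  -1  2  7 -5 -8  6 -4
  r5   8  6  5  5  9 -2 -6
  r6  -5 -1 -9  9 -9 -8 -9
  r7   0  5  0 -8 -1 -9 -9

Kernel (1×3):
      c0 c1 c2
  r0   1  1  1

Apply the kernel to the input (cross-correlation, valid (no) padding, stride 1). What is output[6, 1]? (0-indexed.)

-1

The receptive field on the input at this output position is [-1 -9 9]. Elementwise product with the kernel and sum: -1·1 + -9·1 + 9·1.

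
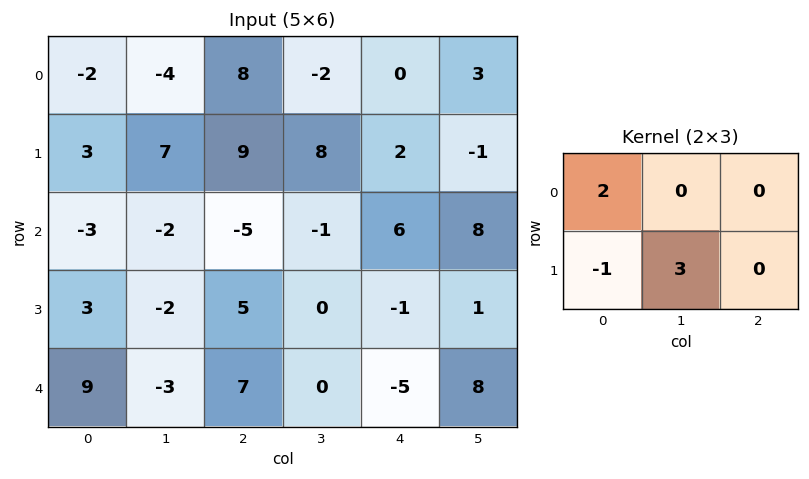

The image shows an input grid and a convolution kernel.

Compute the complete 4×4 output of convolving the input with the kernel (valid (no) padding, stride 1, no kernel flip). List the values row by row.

Output[0,0]: The receptive field on the input at this output position is [-2 -4 8 / 3 7 9]. Elementwise product with the kernel and sum: -2·2 + 3·-1 + 7·3.
Output[0,1]: The receptive field on the input at this output position is [-4 8 -2 / 7 9 8]. Elementwise product with the kernel and sum: -4·2 + 7·-1 + 9·3.

14 12 31 -6
3 1 20 35
-15 13 -15 -5
-12 20 3 -15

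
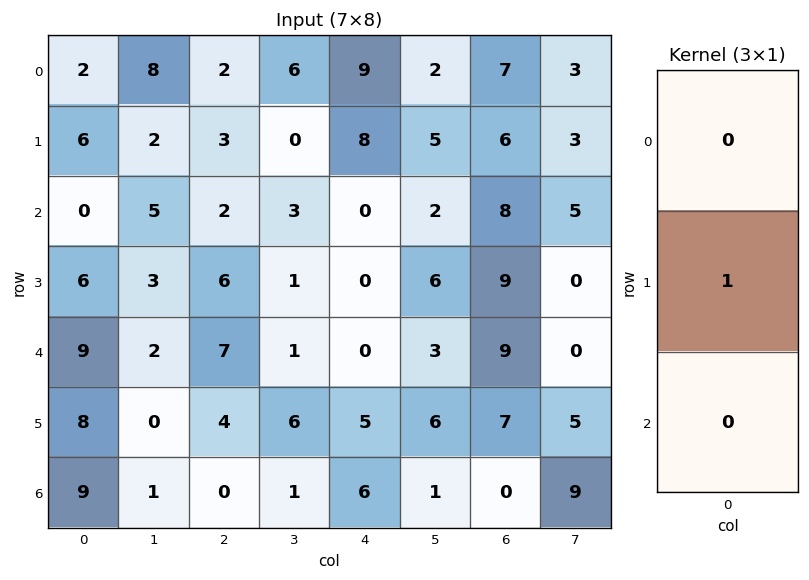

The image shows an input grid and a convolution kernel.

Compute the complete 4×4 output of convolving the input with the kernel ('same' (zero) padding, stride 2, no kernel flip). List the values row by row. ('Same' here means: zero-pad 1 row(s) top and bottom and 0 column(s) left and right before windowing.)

Output[0,0]: The receptive field on the zero-padded input at this output position is [0 / 2 / 6]. Elementwise product with the kernel and sum: 2·1.

2 2 9 7
0 2 0 8
9 7 0 9
9 0 6 0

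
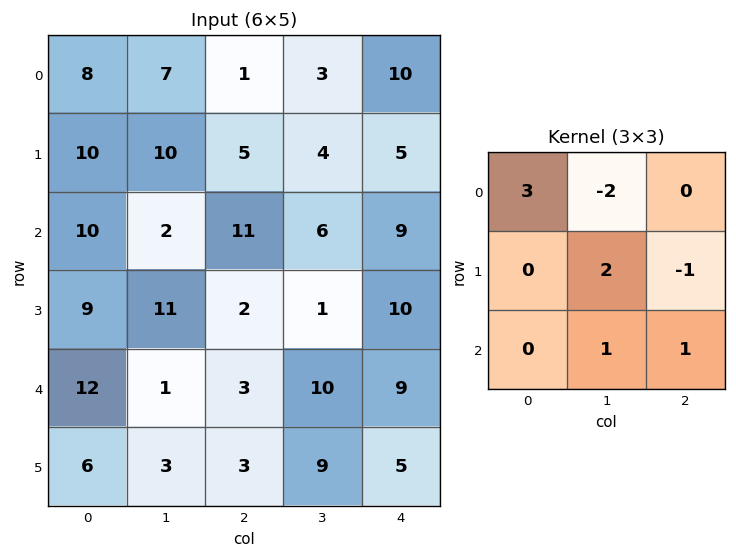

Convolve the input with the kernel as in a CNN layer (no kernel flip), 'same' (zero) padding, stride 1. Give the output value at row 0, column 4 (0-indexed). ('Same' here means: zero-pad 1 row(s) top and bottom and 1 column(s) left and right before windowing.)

25

The receptive field on the zero-padded input at this output position is [0 0 0 / 3 10 0 / 4 5 0]. Elementwise product with the kernel and sum: 0·3 + 0·-2 + 10·2 + 0·-1 + 5·1 + 0·1.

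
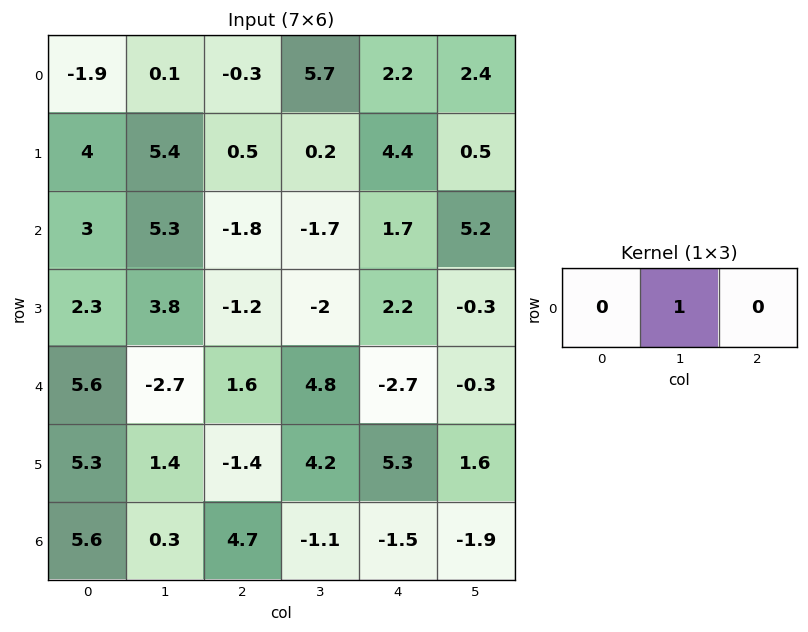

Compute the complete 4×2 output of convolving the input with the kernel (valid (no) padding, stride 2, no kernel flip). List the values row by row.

Output[0,0]: The receptive field on the input at this output position is [-1.9 0.1 -0.3]. Elementwise product with the kernel and sum: 0.1·1.
Output[0,1]: The receptive field on the input at this output position is [-0.3 5.7 2.2]. Elementwise product with the kernel and sum: 5.7·1.

0.1 5.7
5.3 -1.7
-2.7 4.8
0.3 -1.1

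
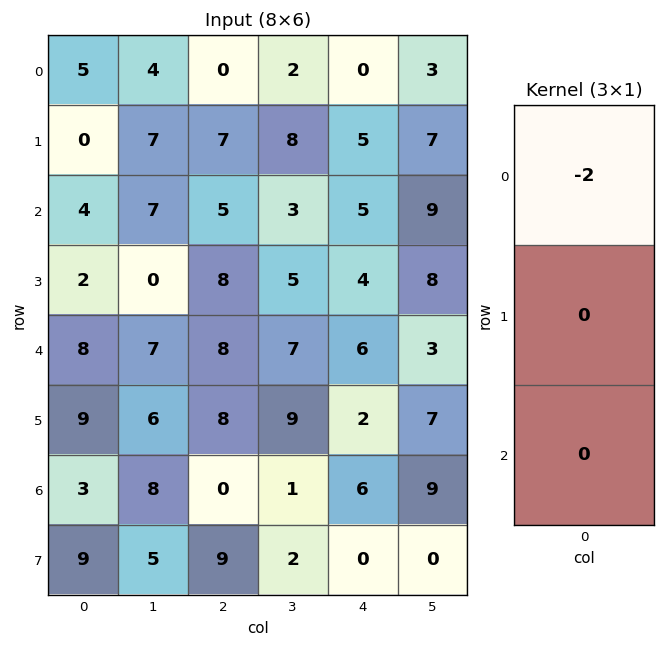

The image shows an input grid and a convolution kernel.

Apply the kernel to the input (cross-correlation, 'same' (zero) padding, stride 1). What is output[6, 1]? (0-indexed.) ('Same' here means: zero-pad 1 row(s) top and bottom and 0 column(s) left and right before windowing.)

The receptive field on the zero-padded input at this output position is [6 / 8 / 5]. Elementwise product with the kernel and sum: 6·-2.

-12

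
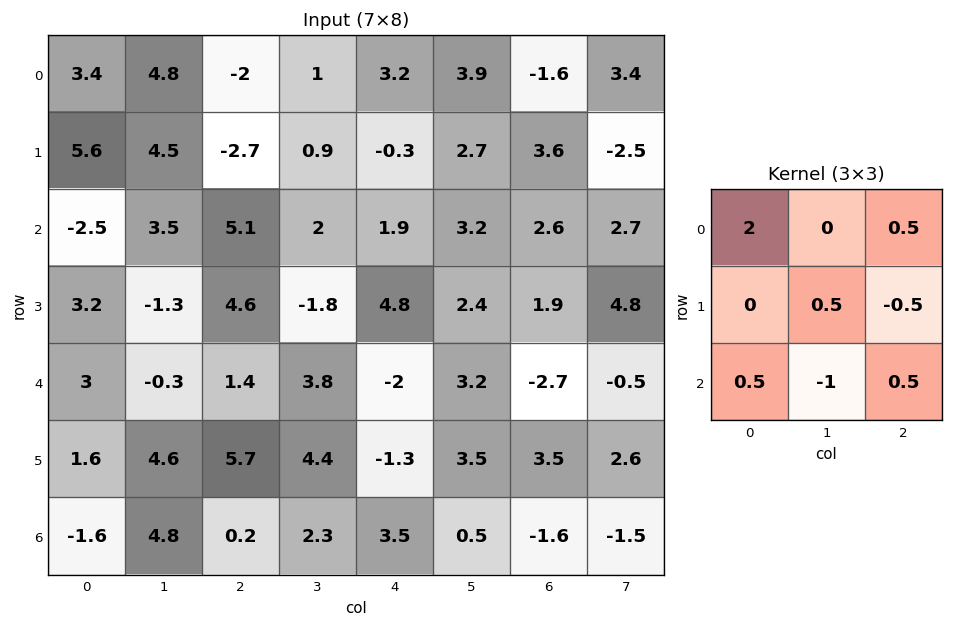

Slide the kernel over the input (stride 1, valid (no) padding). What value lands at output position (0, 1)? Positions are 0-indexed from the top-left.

5.95

The receptive field on the input at this output position is [4.8 -2 1 / 4.5 -2.7 0.9 / 3.5 5.1 2]. Elementwise product with the kernel and sum: 4.8·2 + 1·0.5 + -2.7·0.5 + 0.9·-0.5 + 3.5·0.5 + 5.1·-1 + 2·0.5.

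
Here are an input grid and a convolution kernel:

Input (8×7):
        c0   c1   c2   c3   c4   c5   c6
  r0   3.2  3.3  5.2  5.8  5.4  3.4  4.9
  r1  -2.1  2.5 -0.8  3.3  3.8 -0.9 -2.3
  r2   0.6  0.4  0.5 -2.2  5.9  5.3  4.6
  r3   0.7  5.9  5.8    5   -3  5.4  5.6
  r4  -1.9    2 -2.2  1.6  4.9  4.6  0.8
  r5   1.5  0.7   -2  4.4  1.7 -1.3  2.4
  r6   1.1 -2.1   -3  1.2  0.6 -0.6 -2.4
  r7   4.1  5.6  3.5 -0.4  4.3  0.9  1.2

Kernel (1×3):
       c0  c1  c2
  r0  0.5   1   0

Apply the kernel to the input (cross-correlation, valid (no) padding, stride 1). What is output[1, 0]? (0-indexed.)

1.45

The receptive field on the input at this output position is [-2.1 2.5 -0.8]. Elementwise product with the kernel and sum: -2.1·0.5 + 2.5·1.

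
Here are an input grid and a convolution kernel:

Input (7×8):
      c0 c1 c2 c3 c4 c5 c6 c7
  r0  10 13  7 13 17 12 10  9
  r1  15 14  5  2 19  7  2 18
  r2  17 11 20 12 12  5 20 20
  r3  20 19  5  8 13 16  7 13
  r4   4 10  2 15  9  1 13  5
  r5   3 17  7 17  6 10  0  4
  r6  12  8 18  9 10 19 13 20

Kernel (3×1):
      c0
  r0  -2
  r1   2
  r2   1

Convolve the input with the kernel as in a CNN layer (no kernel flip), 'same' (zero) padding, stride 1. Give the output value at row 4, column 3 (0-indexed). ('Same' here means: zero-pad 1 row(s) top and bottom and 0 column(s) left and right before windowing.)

The receptive field on the zero-padded input at this output position is [8 / 15 / 17]. Elementwise product with the kernel and sum: 8·-2 + 15·2 + 17·1.

31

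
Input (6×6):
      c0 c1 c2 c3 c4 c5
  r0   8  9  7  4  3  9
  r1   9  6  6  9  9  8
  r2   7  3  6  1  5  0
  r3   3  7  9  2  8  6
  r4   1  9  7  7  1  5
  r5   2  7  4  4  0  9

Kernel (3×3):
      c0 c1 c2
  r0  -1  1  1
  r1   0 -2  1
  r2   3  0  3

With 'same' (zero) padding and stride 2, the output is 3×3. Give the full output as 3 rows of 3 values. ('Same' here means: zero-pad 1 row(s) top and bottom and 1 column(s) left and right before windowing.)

Output[0,0]: The receptive field on the zero-padded input at this output position is [0 0 0 / 0 8 9 / 0 9 6]. Elementwise product with the kernel and sum: 0·-1 + 0·1 + 0·1 + 8·-2 + 9·1 + 0·3 + 6·3.

11 35 54
25 25 22
38 30 54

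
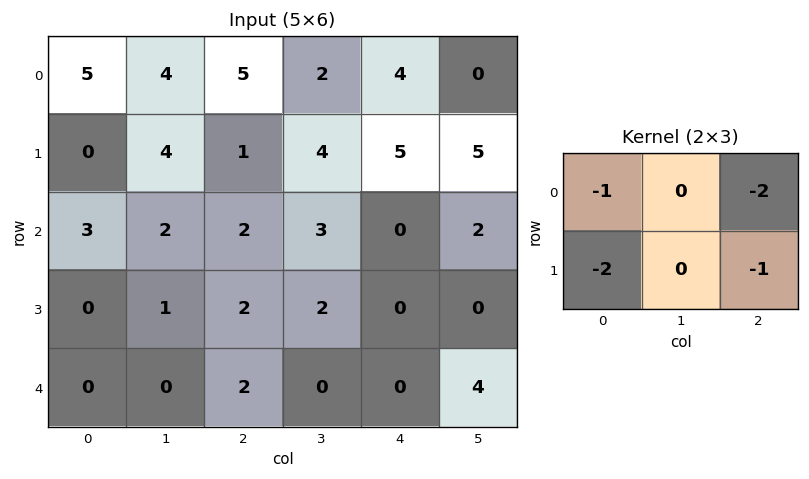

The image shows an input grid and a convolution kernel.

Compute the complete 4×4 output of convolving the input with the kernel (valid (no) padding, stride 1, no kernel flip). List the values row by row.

-16 -20 -20 -15
-10 -19 -15 -22
-9 -12 -6 -11
-6 -5 -6 -6

Output[0,0]: The receptive field on the input at this output position is [5 4 5 / 0 4 1]. Elementwise product with the kernel and sum: 5·-1 + 5·-2 + 0·-2 + 1·-1.
Output[0,1]: The receptive field on the input at this output position is [4 5 2 / 4 1 4]. Elementwise product with the kernel and sum: 4·-1 + 2·-2 + 4·-2 + 4·-1.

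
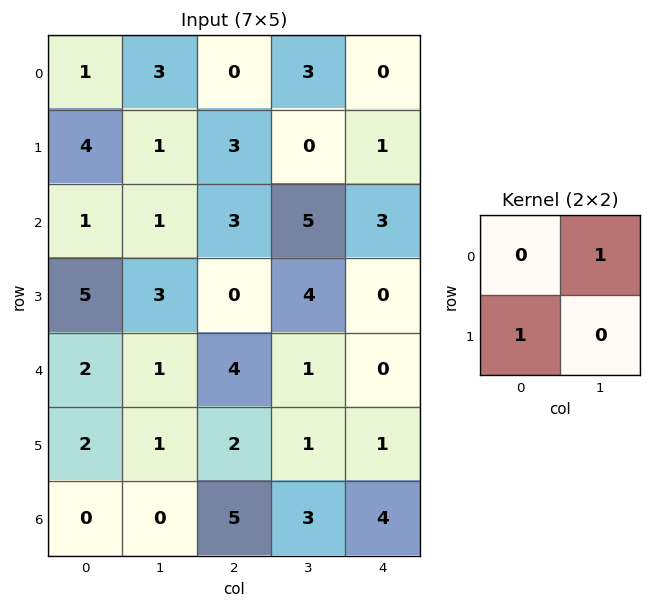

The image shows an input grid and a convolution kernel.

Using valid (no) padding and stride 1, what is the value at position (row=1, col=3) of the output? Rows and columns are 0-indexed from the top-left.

6

The receptive field on the input at this output position is [0 1 / 5 3]. Elementwise product with the kernel and sum: 1·1 + 5·1.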